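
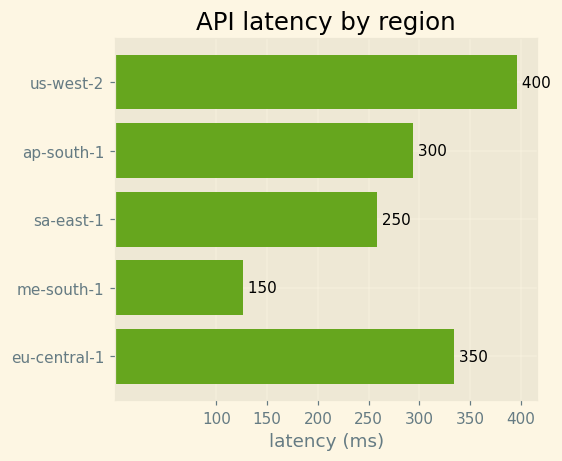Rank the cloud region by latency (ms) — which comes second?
eu-central-1

Top 3: us-west-2 ≈ 400, eu-central-1 ≈ 350, ap-south-1 ≈ 300.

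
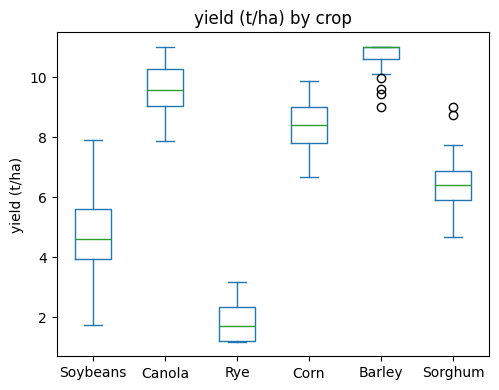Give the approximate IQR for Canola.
Q3 ≈ 10, Q1 ≈ 9; IQR ≈ 1.

≈ 1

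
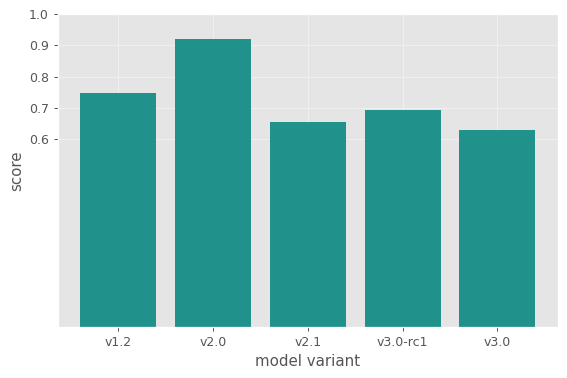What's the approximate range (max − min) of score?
Max v2.0 ≈ 0.9, min v3.0 ≈ 0.6; range ≈ 0.3.

≈ 0.3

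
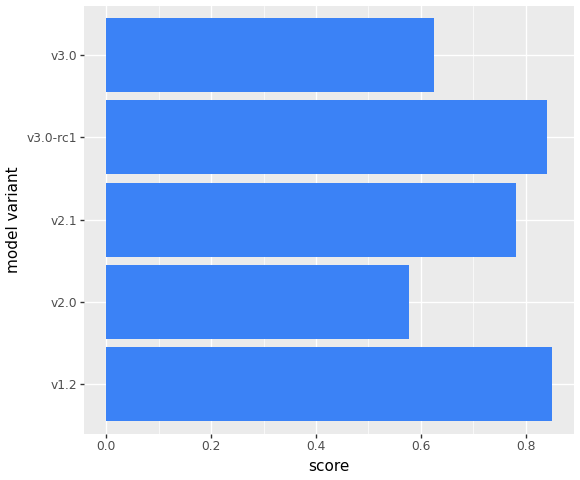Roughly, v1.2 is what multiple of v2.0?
v1.2 ≈ 0.8, v2.0 ≈ 0.6; 0.8/0.6 ≈ 1.33.

≈ 1.33×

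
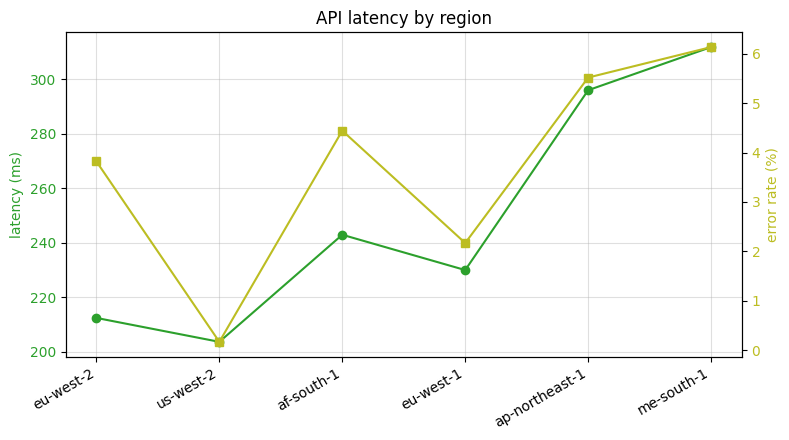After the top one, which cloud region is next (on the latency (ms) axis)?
Top 3 (on the latency (ms) axis): me-south-1 ≈ 310, ap-northeast-1 ≈ 300, af-south-1 ≈ 240.

ap-northeast-1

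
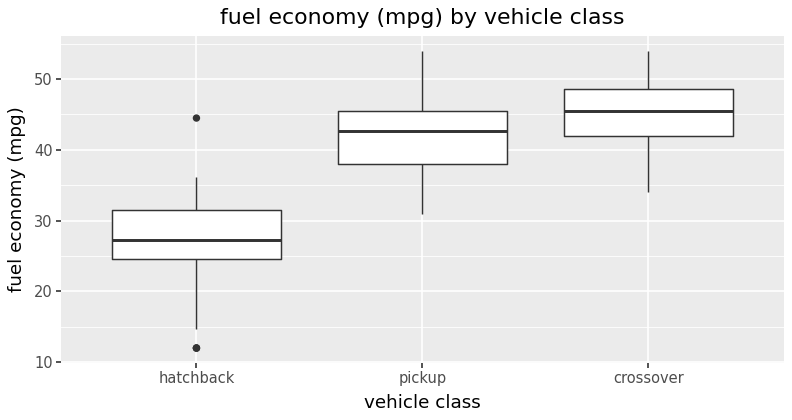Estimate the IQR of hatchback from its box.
≈ 8

Q3 ≈ 32, Q1 ≈ 24; IQR ≈ 8.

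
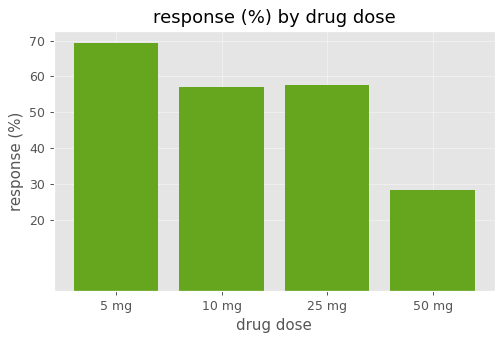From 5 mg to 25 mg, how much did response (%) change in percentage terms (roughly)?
5 mg ≈ 70, 25 mg ≈ 60; (60 − 70) / 70 ≈ -14.3%.

≈ -14.3%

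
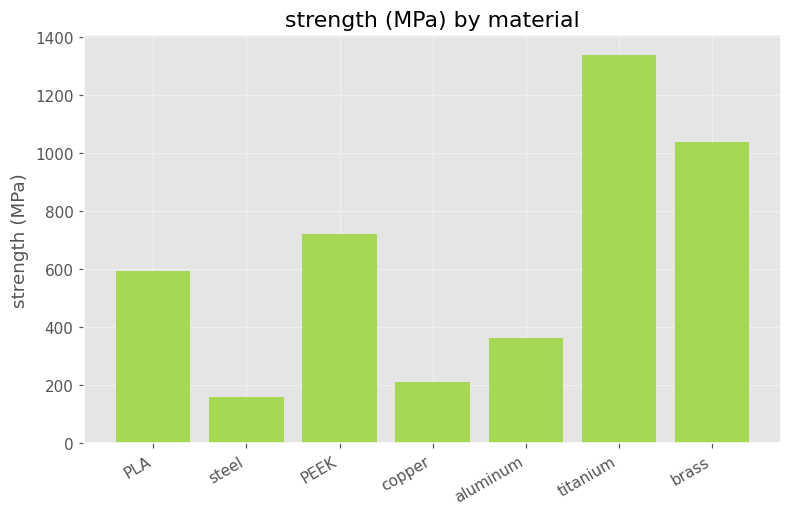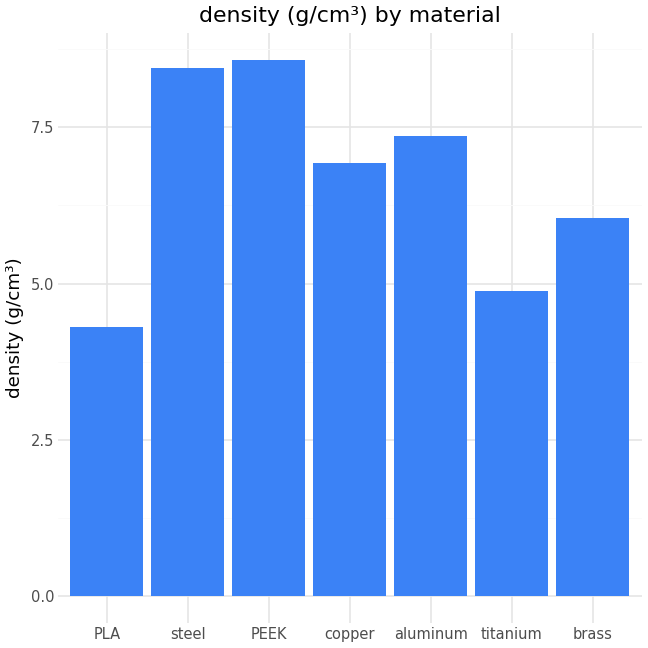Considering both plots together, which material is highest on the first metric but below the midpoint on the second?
titanium

Chart 2 median density (g/cm³) ≈ 7; below-median materials: PLA, titanium, brass. Among those, titanium has the highest strength (MPa) (≈ 1400).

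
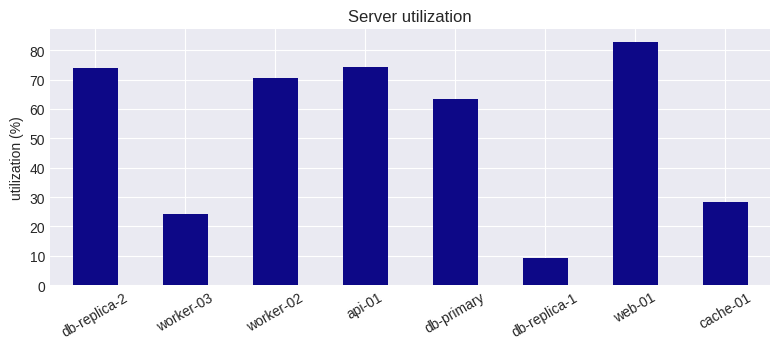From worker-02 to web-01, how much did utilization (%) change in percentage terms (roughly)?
≈ +14.3%

worker-02 ≈ 70, web-01 ≈ 80; (80 − 70) / 70 ≈ +14.3%.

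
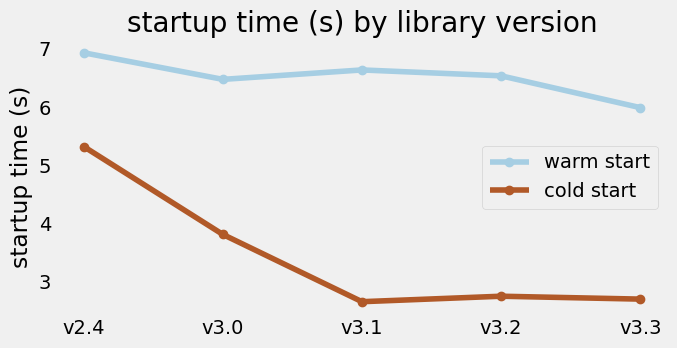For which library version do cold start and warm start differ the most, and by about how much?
v3.1, ≈ 4.0 s

v3.1: cold start ≈ 2.5, warm start ≈ 6.5 → gap ≈ 4.0. Next-largest (v3.2) is only ≈ 3.5.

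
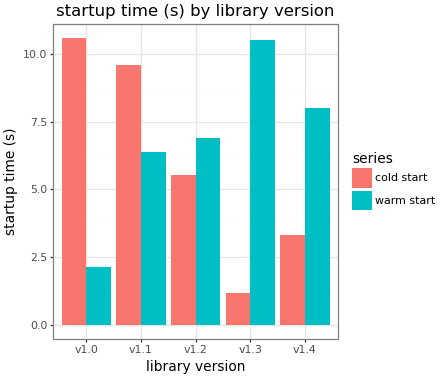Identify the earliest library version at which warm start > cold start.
v1.2

v1.1: warm start ≈ 6 vs cold start ≈ 10 (not yet); v1.2: warm start ≈ 7 vs cold start ≈ 6 (first crossover).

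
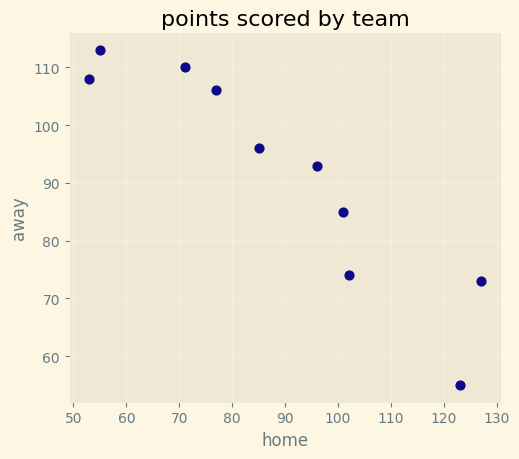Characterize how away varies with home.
negative, strong

Points are negatively correlated; strong (|r| ≈ 0.9).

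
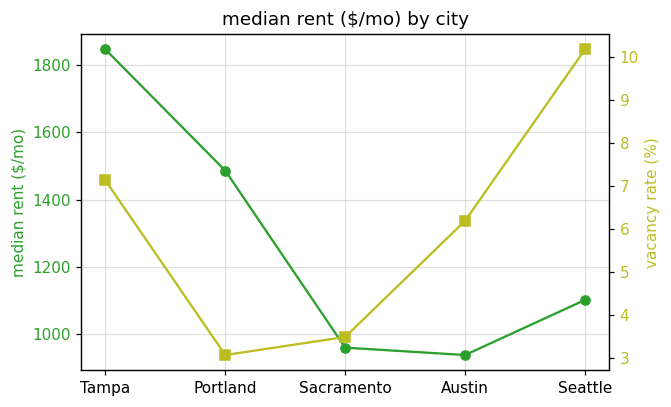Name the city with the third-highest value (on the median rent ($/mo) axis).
Seattle

Top 4 (on the median rent ($/mo) axis): Tampa ≈ 1800, Portland ≈ 1500, Seattle ≈ 1100, Sacramento ≈ 1000.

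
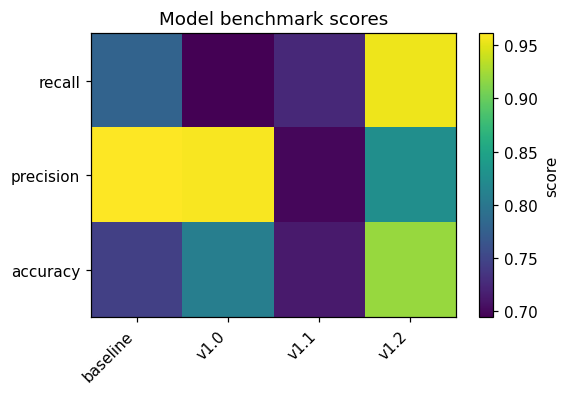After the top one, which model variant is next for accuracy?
Top 3 for accuracy: v1.2 ≈ 0.90, v1.0 ≈ 0.80, baseline ≈ 0.75.

v1.0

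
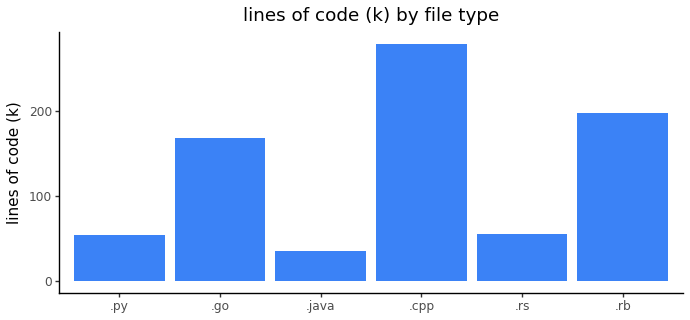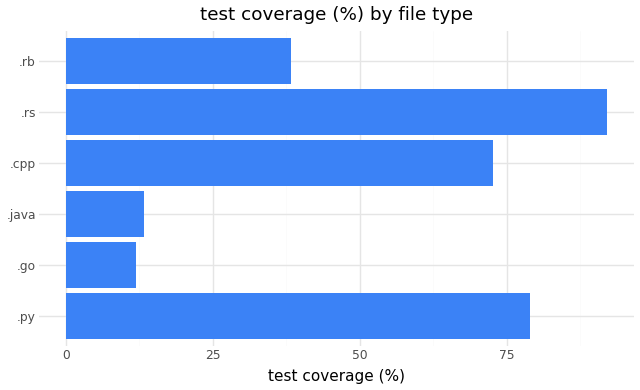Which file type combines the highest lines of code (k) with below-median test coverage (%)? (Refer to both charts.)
.rb

Chart 2 median test coverage (%) ≈ 60; below-median file types: .go, .java, .rb. Among those, .rb has the highest lines of code (k) (≈ 200).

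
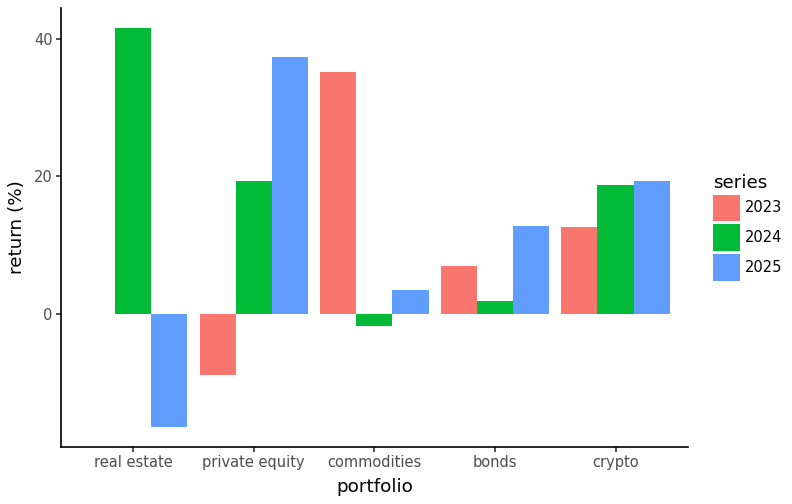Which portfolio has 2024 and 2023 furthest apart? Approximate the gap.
real estate: 2024 ≈ 40, 2023 ≈ 0 → gap ≈ 40. Next-largest (commodities) is only ≈ 35.

real estate, ≈ 40 %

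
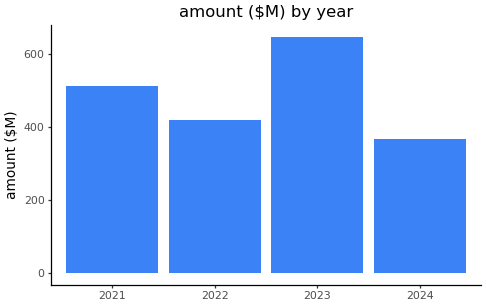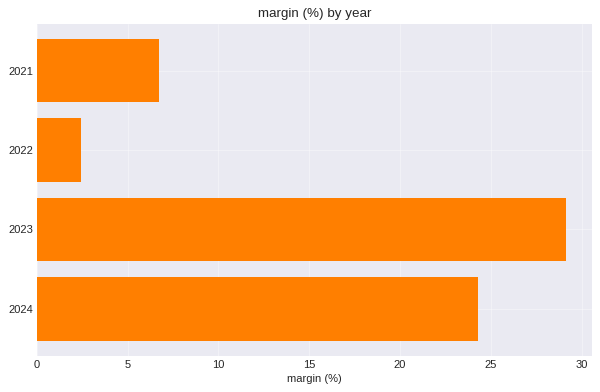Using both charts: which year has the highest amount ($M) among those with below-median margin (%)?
2021

Chart 2 median margin (%) ≈ 15; below-median years: 2021, 2022. Among those, 2021 has the highest amount ($M) (≈ 500).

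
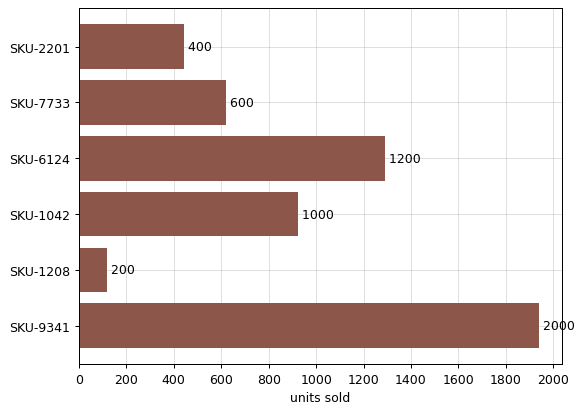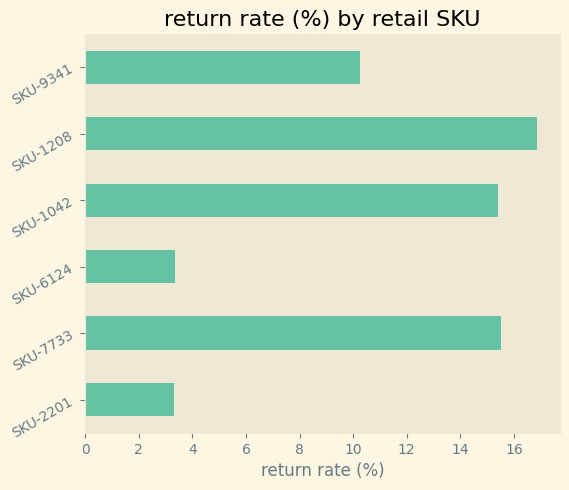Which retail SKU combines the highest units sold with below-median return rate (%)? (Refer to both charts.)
Chart 2 median return rate (%) ≈ 12; below-median retail SKUs: SKU-2201, SKU-6124, SKU-9341. Among those, SKU-9341 has the highest units sold (≈ 2000).

SKU-9341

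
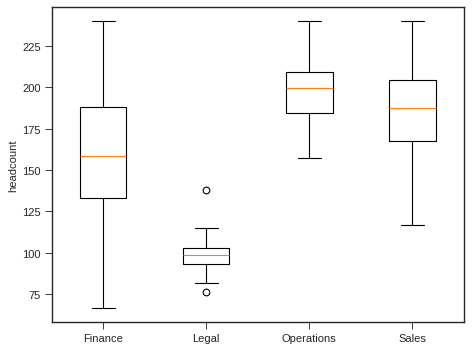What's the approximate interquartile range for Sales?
Q3 ≈ 200, Q1 ≈ 170; IQR ≈ 30.

≈ 30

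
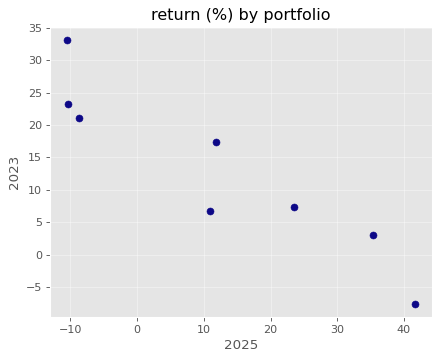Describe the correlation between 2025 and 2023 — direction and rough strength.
Points are negatively correlated; strong (|r| ≈ 0.9).

negative, strong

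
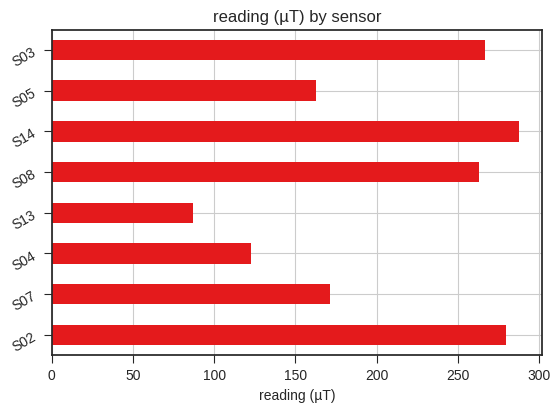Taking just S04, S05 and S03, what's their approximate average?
(125 + 175 + 275) / 3 ≈ 192.

≈ 192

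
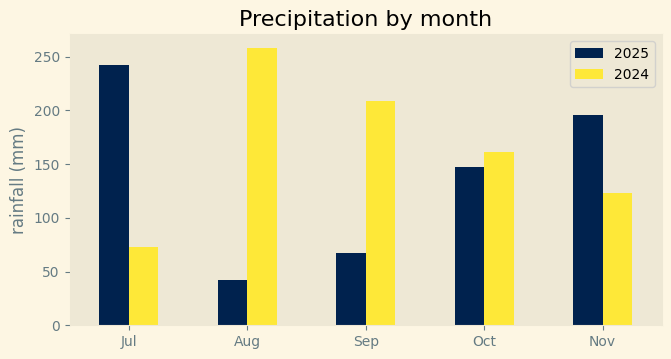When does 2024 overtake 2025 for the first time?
Jul: 2024 ≈ 75 vs 2025 ≈ 250 (not yet); Aug: 2024 ≈ 250 vs 2025 ≈ 50 (first crossover).

Aug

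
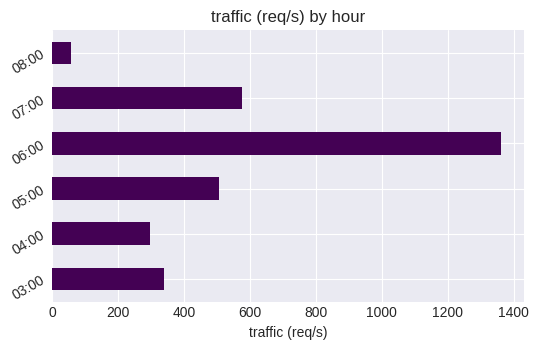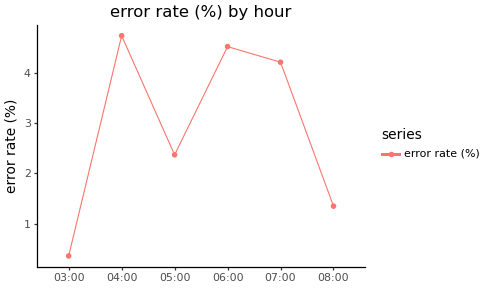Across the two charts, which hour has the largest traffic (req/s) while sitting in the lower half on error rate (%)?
05:00

Chart 2 median error rate (%) ≈ 3.5; below-median hours: 03:00, 05:00, 08:00. Among those, 05:00 has the highest traffic (req/s) (≈ 600).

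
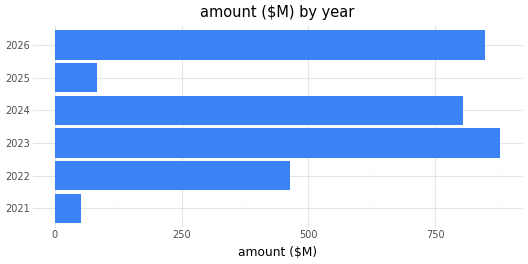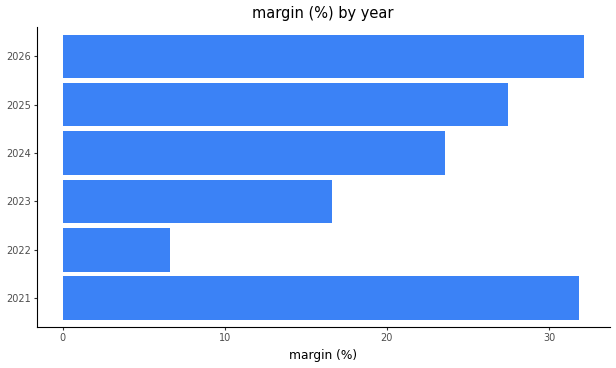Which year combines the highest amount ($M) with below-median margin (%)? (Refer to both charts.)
Chart 2 median margin (%) ≈ 25; below-median years: 2022, 2023, 2024. Among those, 2023 has the highest amount ($M) (≈ 900).

2023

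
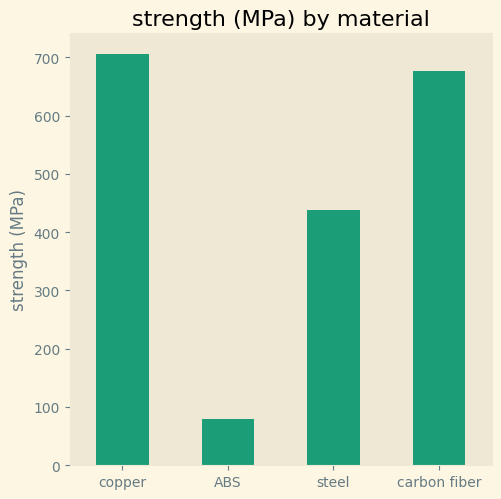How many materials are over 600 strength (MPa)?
Above 600: copper, carbon fiber.

2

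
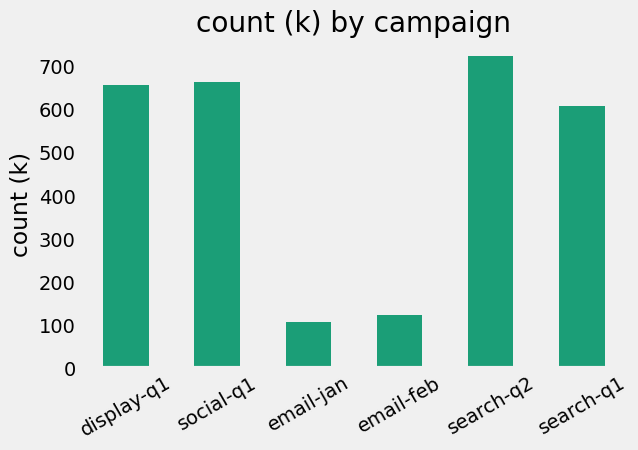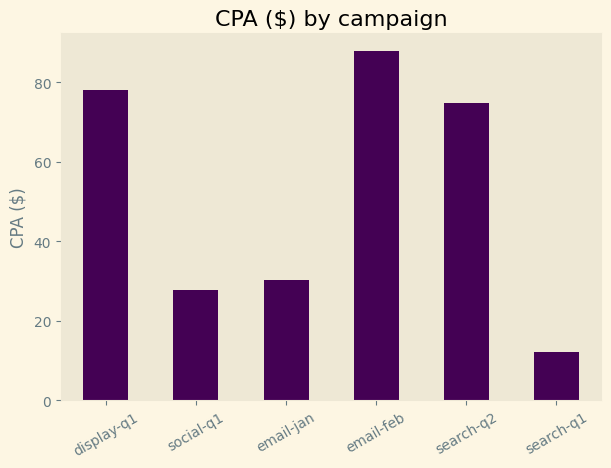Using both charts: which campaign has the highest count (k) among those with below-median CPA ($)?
social-q1

Chart 2 median CPA ($) ≈ 50; below-median campaigns: social-q1, email-jan, search-q1. Among those, social-q1 has the highest count (k) (≈ 700).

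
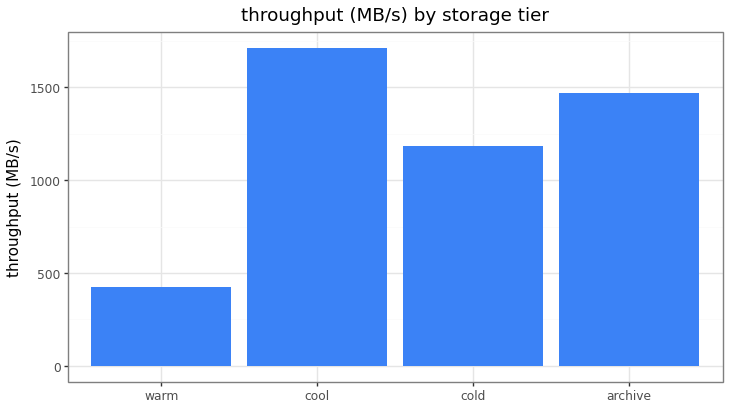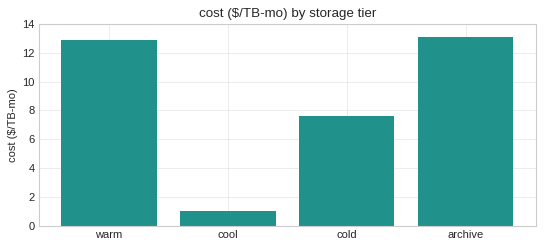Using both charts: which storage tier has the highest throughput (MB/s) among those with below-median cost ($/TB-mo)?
Chart 2 median cost ($/TB-mo) ≈ 10; below-median storage tiers: cool, cold. Among those, cool has the highest throughput (MB/s) (≈ 1800).

cool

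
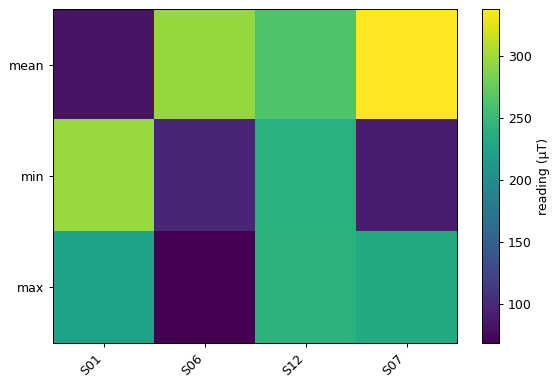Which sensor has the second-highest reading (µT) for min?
Top 3 for min: S01 ≈ 300, S12 ≈ 250, S06 ≈ 100.

S12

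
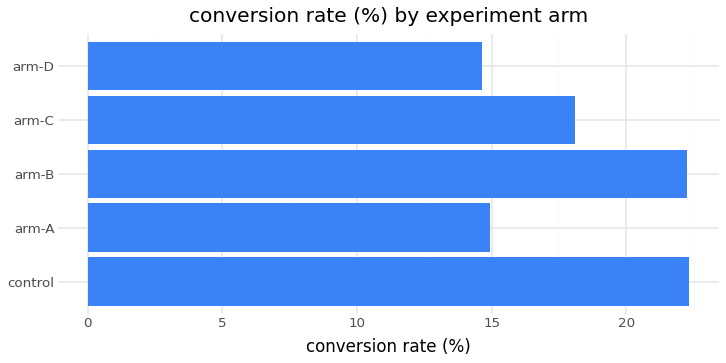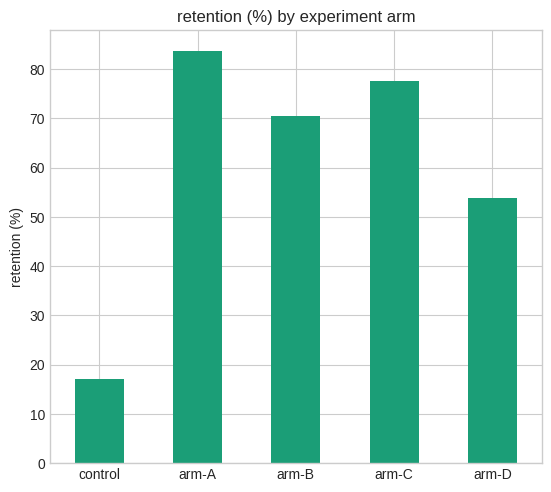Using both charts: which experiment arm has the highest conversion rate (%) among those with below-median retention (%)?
control

Chart 2 median retention (%) ≈ 70; below-median experiment arms: control, arm-D. Among those, control has the highest conversion rate (%) (≈ 20).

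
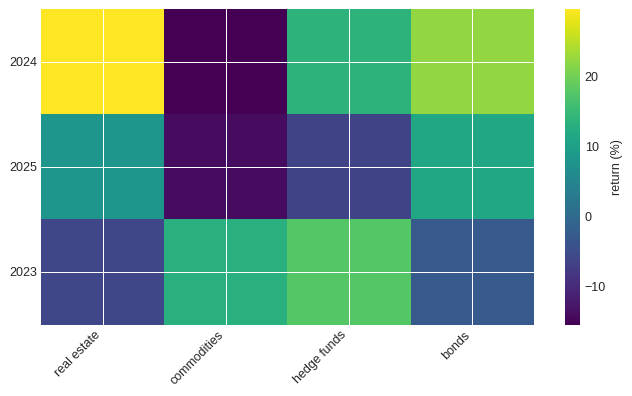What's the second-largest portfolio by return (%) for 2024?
Top 3 for 2024: real estate ≈ 30, bonds ≈ 20, hedge funds ≈ 15.

bonds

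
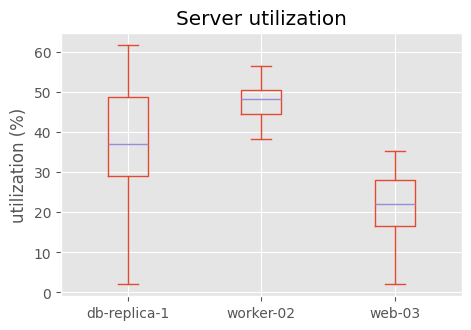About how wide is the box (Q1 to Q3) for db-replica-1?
Q3 ≈ 50, Q1 ≈ 30; IQR ≈ 20.

≈ 20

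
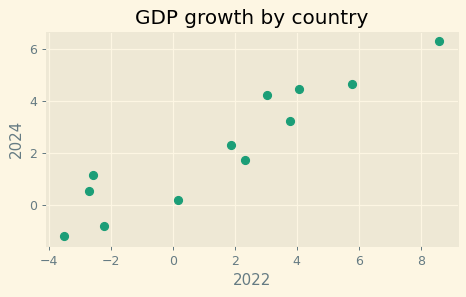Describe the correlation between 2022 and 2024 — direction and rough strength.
Points are positively correlated; strong (|r| ≈ 0.9).

positive, strong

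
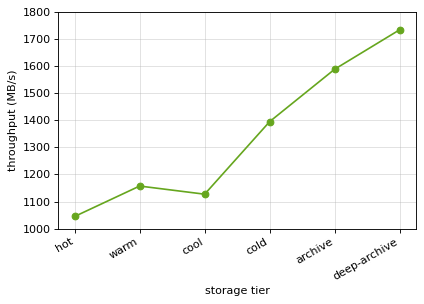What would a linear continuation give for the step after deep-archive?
≈ 1850

Last three: 1400, 1600, 1700 → slope ≈ 150/step → next ≈ 1850.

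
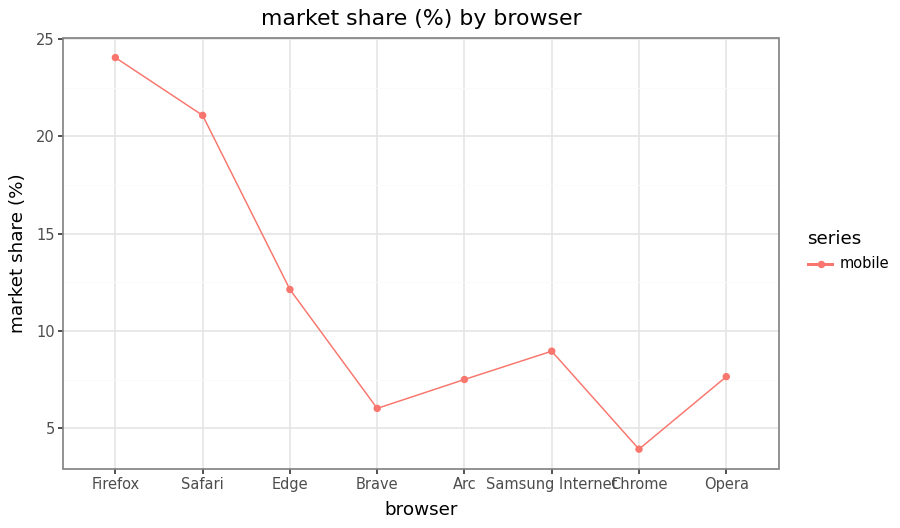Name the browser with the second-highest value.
Top 3: Firefox ≈ 24, Safari ≈ 22, Edge ≈ 12.

Safari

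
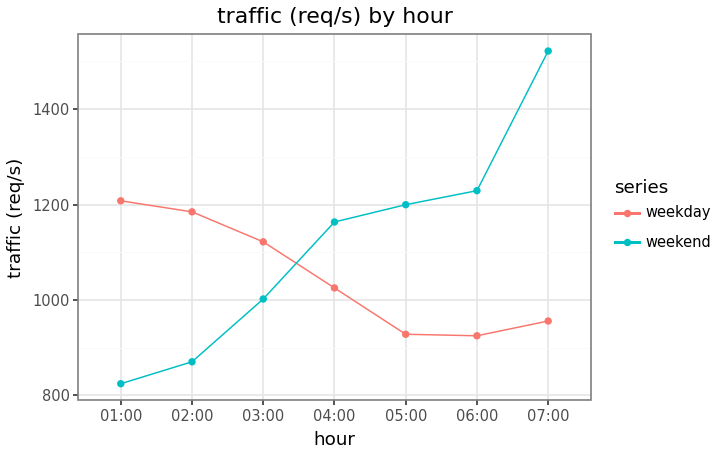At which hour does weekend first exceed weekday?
03:00: weekend ≈ 1000 vs weekday ≈ 1100 (not yet); 04:00: weekend ≈ 1200 vs weekday ≈ 1000 (first crossover).

04:00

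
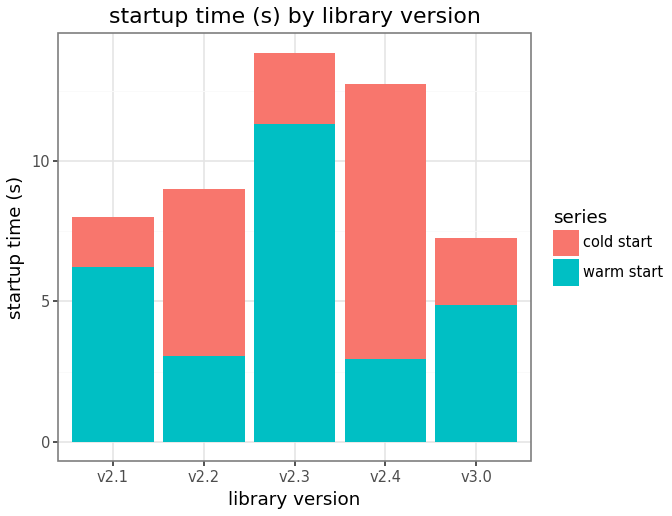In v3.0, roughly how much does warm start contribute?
warm start top ≈ 4, bottom ≈ 0; segment ≈ 4.

≈ 4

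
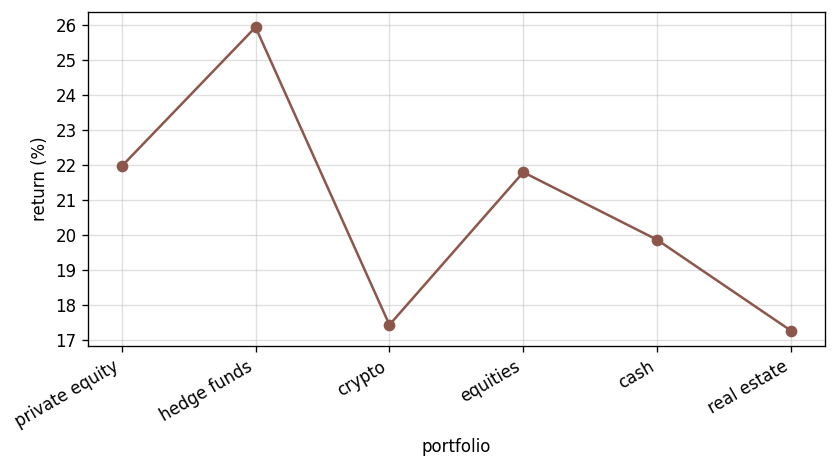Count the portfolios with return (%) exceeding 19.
4

Above 19: private equity, hedge funds, equities, cash.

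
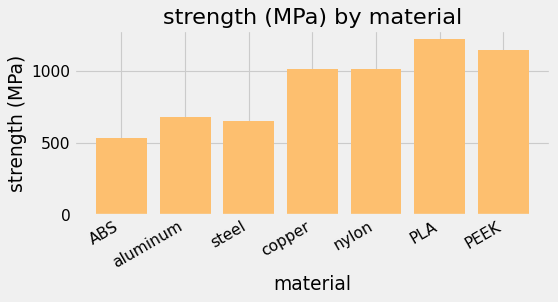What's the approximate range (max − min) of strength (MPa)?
Max PLA ≈ 1200, min ABS ≈ 600; range ≈ 600.

≈ 600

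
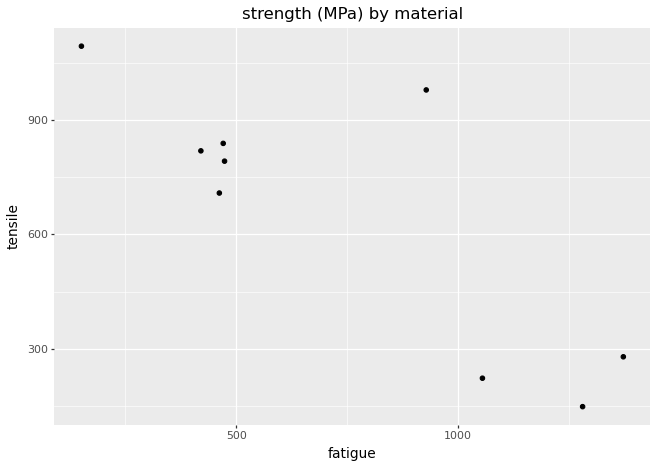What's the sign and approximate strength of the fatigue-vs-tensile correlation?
Points are negatively correlated; strong (|r| ≈ 0.8).

negative, strong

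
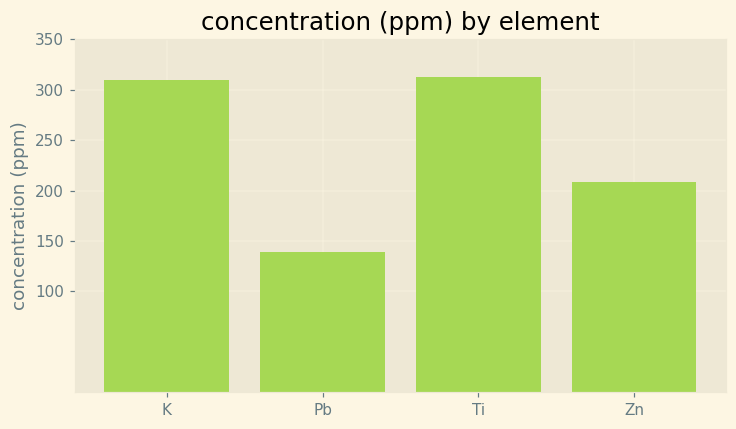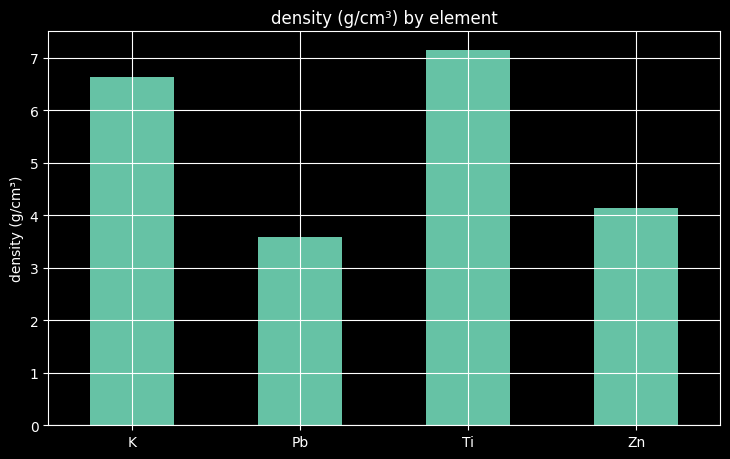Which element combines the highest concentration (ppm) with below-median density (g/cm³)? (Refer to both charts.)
Zn

Chart 2 median density (g/cm³) ≈ 5; below-median elements: Pb, Zn. Among those, Zn has the highest concentration (ppm) (≈ 200).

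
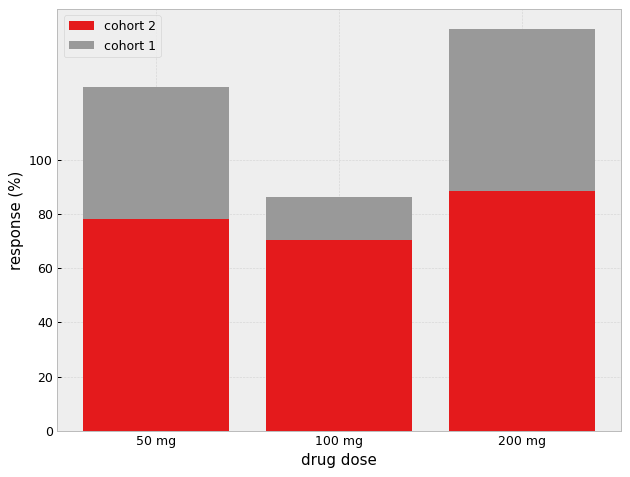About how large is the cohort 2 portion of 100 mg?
cohort 2 top ≈ 80, bottom ≈ 0; segment ≈ 80.

≈ 80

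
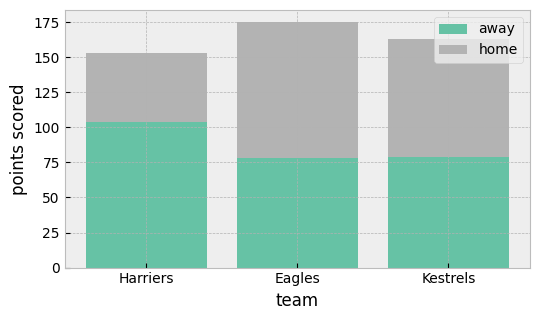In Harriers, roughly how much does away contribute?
≈ 100

away top ≈ 100, bottom ≈ 0; segment ≈ 100.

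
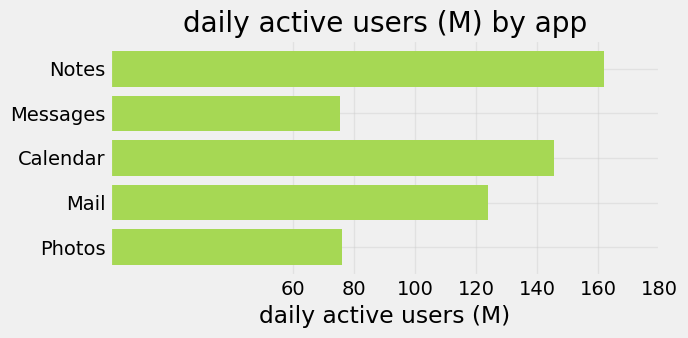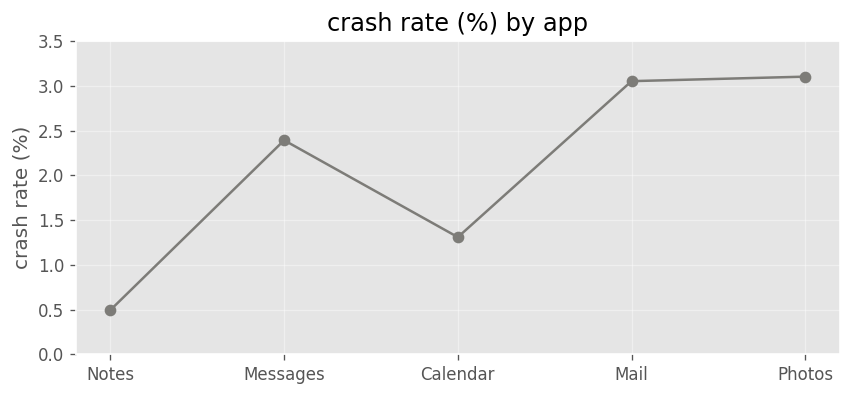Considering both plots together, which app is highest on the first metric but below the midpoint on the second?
Notes

Chart 2 median crash rate (%) ≈ 2.5; below-median apps: Notes, Calendar. Among those, Notes has the highest daily active users (M) (≈ 160).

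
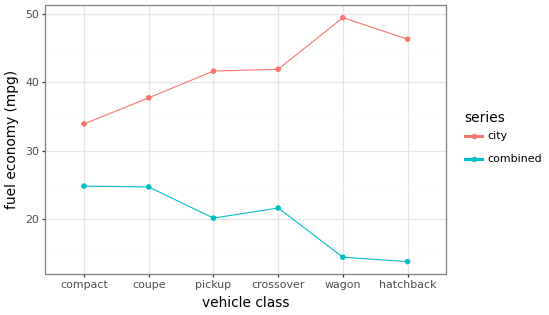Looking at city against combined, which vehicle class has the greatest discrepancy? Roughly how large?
wagon: city ≈ 50, combined ≈ 15 → gap ≈ 35. Next-largest (hatchback) is only ≈ 30.

wagon, ≈ 35 mpg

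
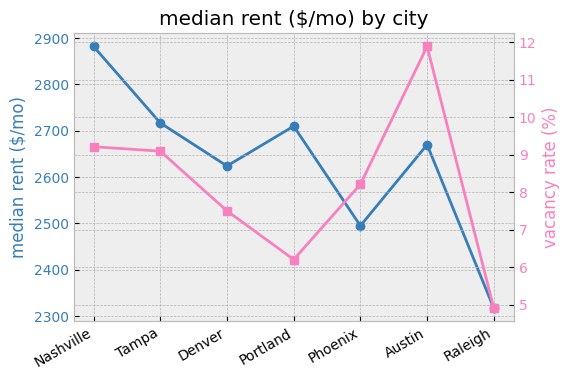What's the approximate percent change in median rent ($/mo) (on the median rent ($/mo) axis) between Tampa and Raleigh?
Tampa ≈ 2700, Raleigh ≈ 2300; (2300 − 2700) / 2700 ≈ -14.8%.

≈ -14.8%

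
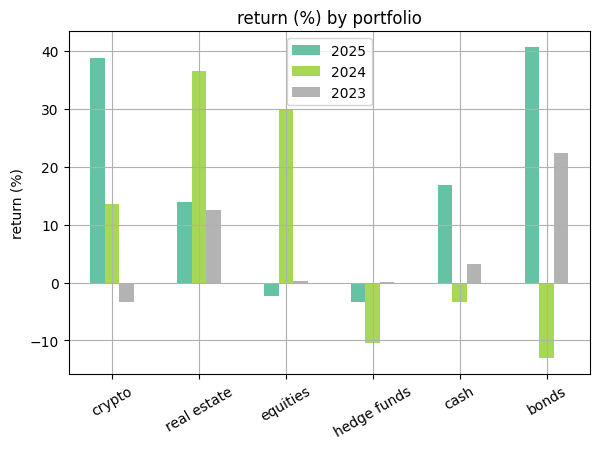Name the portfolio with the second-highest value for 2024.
Top 3 for 2024: real estate ≈ 35, equities ≈ 30, crypto ≈ 15.

equities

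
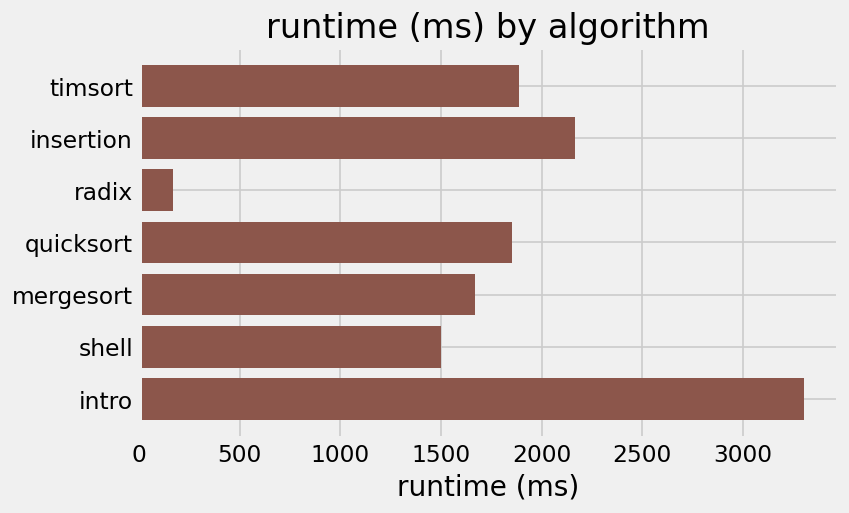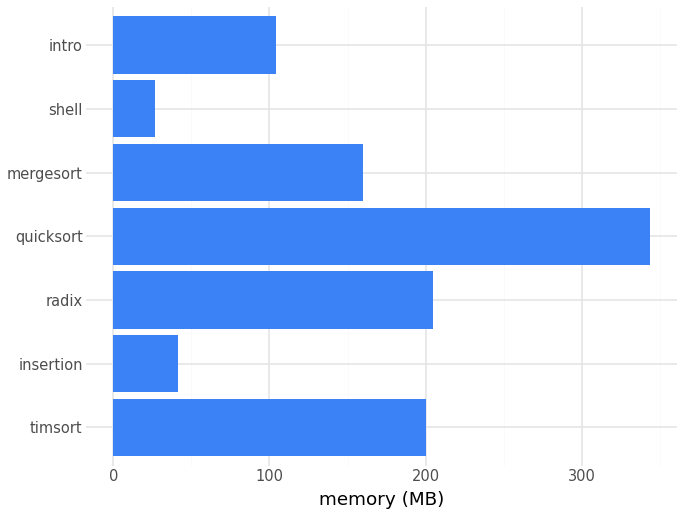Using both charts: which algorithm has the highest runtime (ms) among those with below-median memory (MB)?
Chart 2 median memory (MB) ≈ 150; below-median algorithms: insertion, shell, intro. Among those, intro has the highest runtime (ms) (≈ 3500).

intro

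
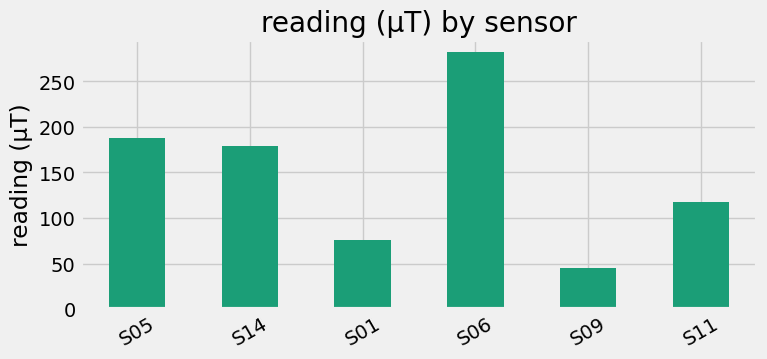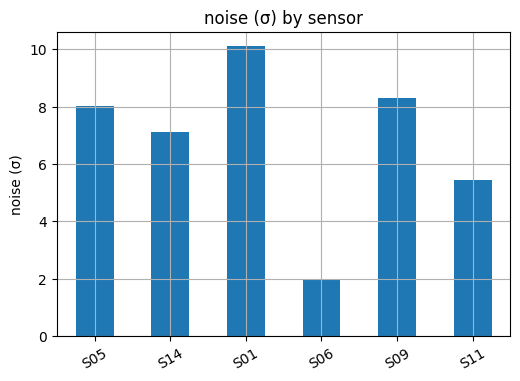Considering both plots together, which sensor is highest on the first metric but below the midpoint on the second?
Chart 2 median noise (σ) ≈ 8; below-median sensors: S14, S06, S11. Among those, S06 has the highest reading (µT) (≈ 300).

S06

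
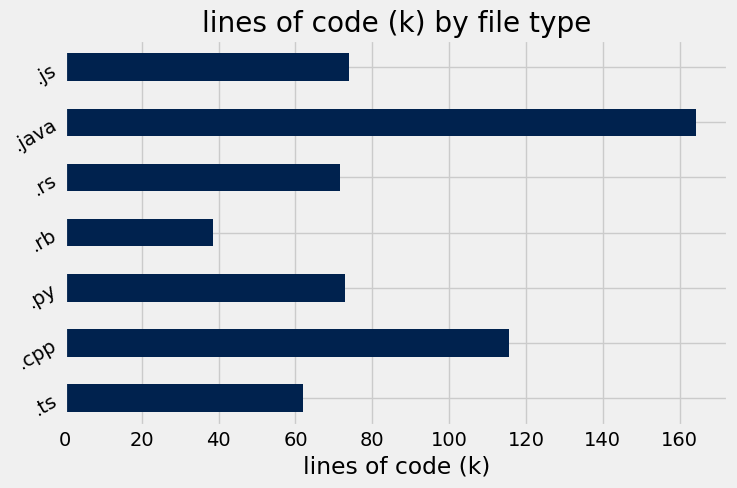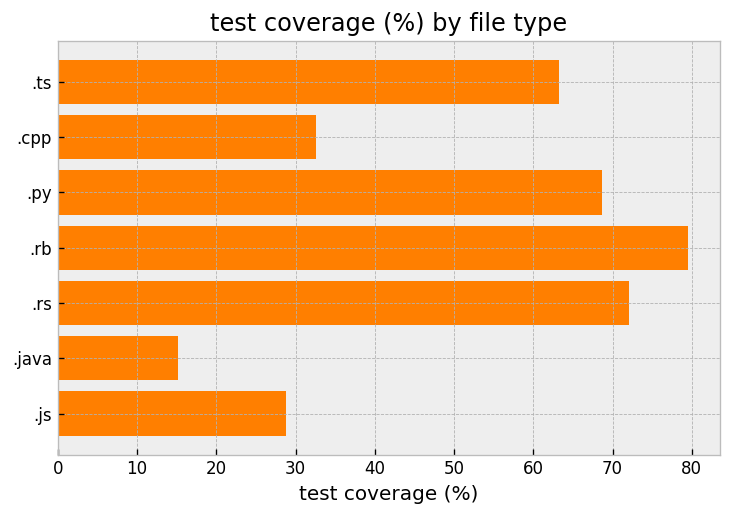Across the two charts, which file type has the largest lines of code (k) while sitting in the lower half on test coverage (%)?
.java

Chart 2 median test coverage (%) ≈ 60; below-median file types: .cpp, .java, .js. Among those, .java has the highest lines of code (k) (≈ 160).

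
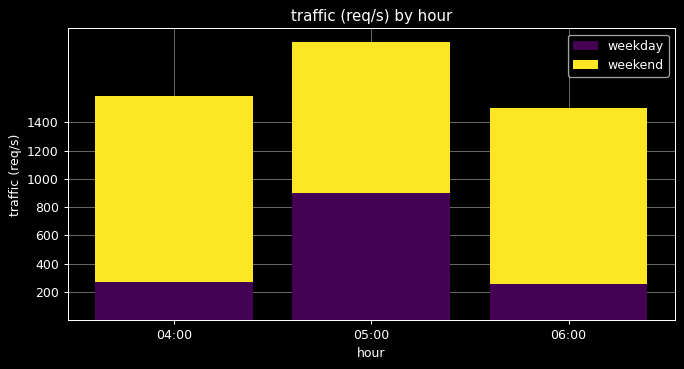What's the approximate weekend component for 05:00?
weekend top ≈ 2000, bottom ≈ 1000; segment ≈ 1000.

≈ 1000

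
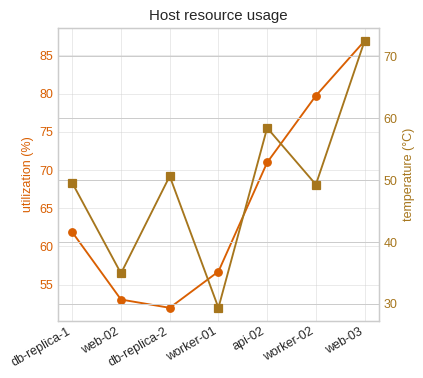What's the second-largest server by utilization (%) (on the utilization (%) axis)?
worker-02

Top 3 (on the utilization (%) axis): web-03 ≈ 85, worker-02 ≈ 80, api-02 ≈ 70.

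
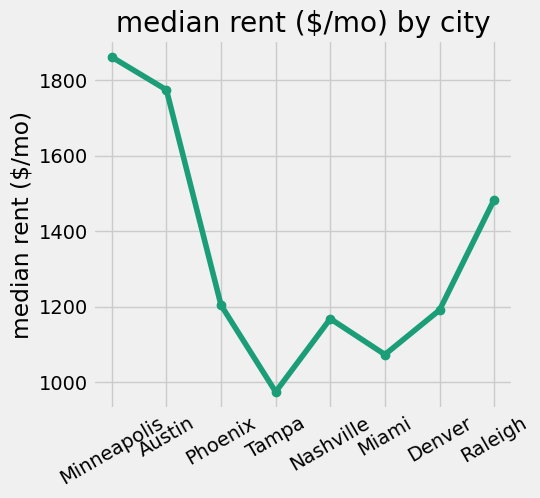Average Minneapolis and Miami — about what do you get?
(1900 + 1100) / 2 ≈ 1500.

≈ 1500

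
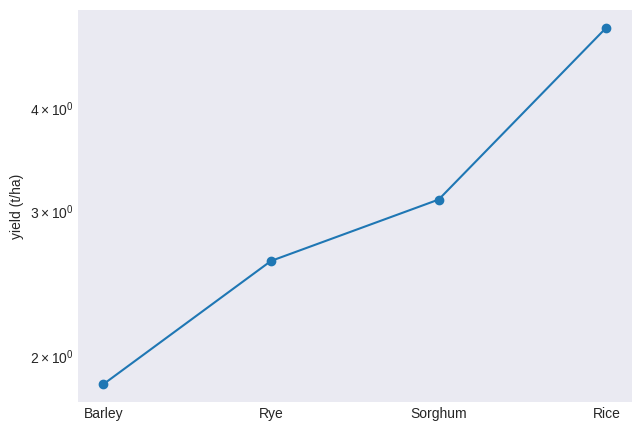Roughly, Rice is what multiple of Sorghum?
Rice ≈ 5.0, Sorghum ≈ 3.0; 5.0/3.0 ≈ 1.67.

≈ 1.67×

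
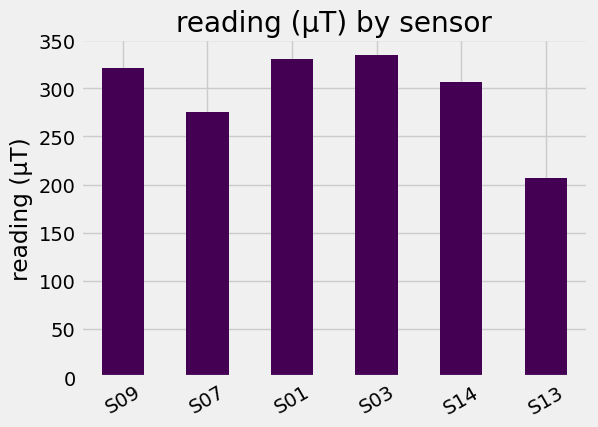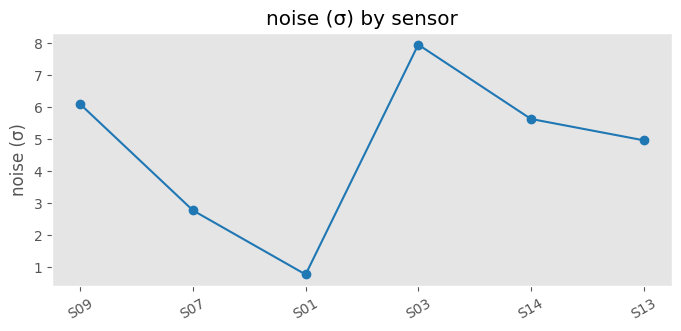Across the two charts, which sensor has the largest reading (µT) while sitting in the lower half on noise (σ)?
S01

Chart 2 median noise (σ) ≈ 5; below-median sensors: S07, S01, S13. Among those, S01 has the highest reading (µT) (≈ 350).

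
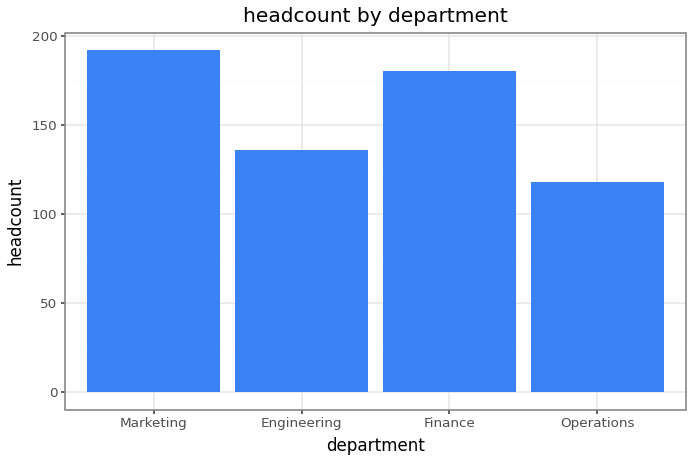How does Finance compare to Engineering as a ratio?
≈ 1.29×

Finance ≈ 180, Engineering ≈ 140; 180/140 ≈ 1.29.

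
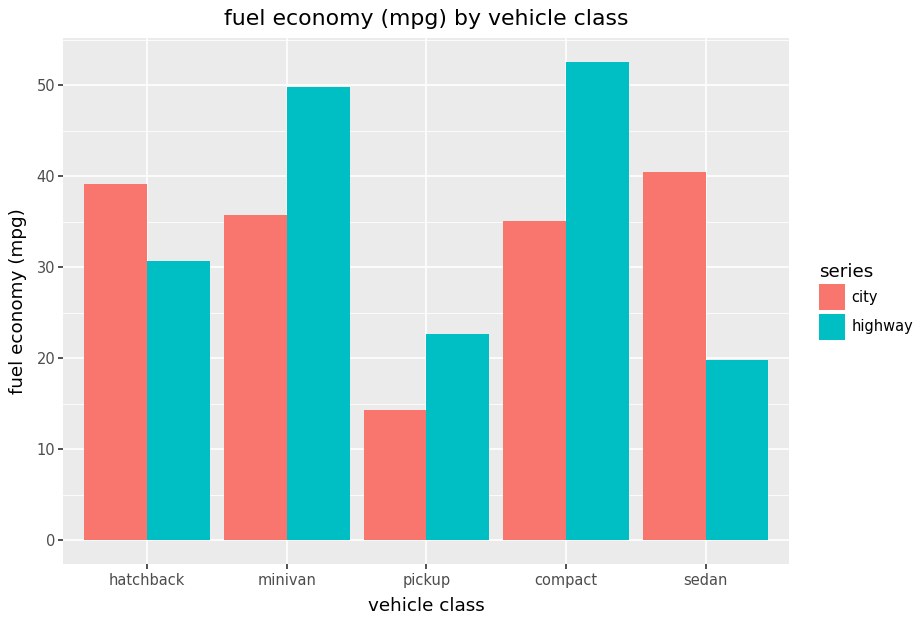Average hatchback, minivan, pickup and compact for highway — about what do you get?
(30 + 50 + 25 + 50) / 4 ≈ 39.

≈ 39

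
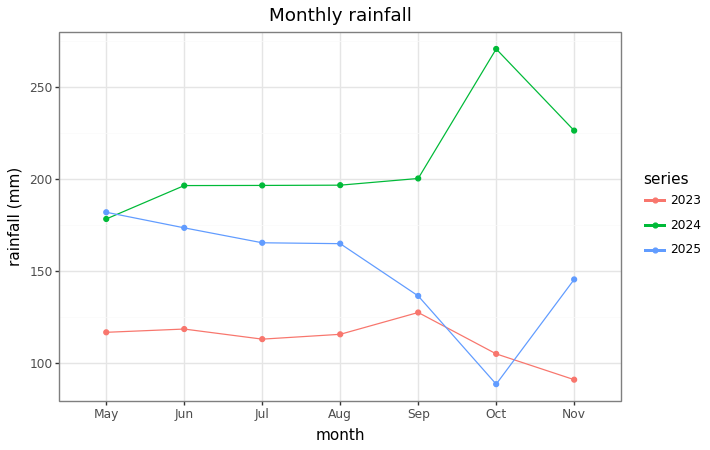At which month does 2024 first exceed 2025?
Jun

May: 2024 ≈ 180 vs 2025 ≈ 180 (not yet); Jun: 2024 ≈ 200 vs 2025 ≈ 180 (first crossover).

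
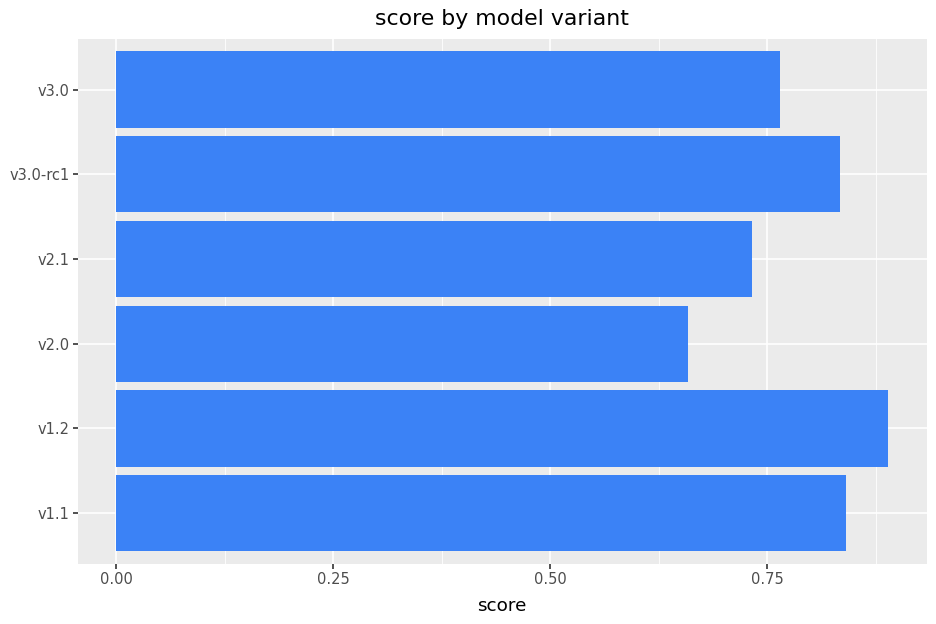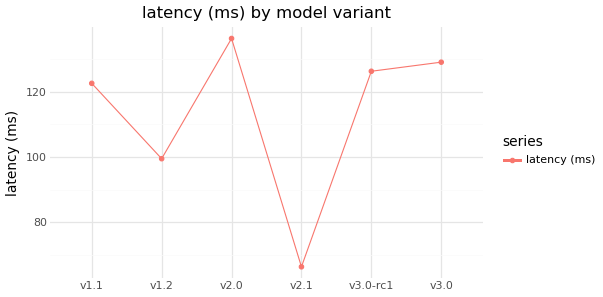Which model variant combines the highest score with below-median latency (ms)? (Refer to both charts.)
Chart 2 median latency (ms) ≈ 120; below-median model variants: v1.1, v1.2, v2.1. Among those, v1.2 has the highest score (≈ 0.9).

v1.2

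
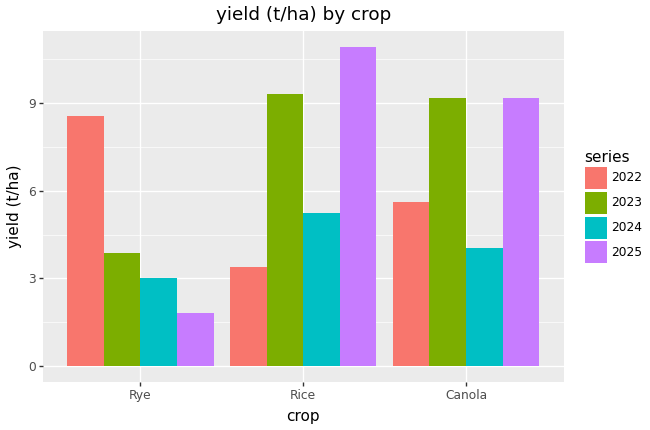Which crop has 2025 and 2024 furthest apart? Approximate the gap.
Rice: 2025 ≈ 11, 2024 ≈ 5 → gap ≈ 6. Next-largest (Canola) is only ≈ 5.

Rice, ≈ 6 t/ha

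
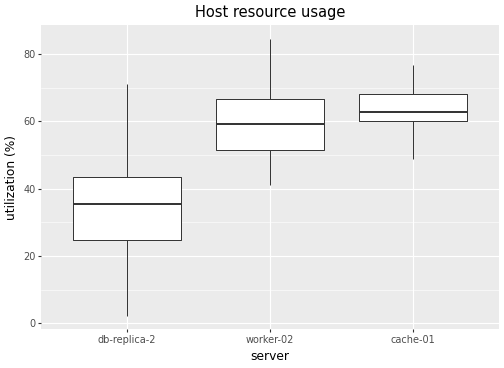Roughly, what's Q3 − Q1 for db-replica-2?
Q3 ≈ 45, Q1 ≈ 25; IQR ≈ 20.

≈ 20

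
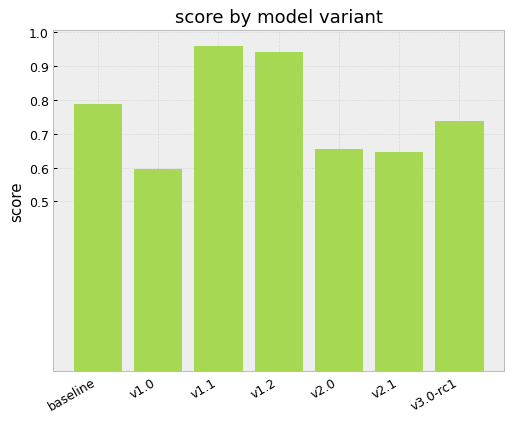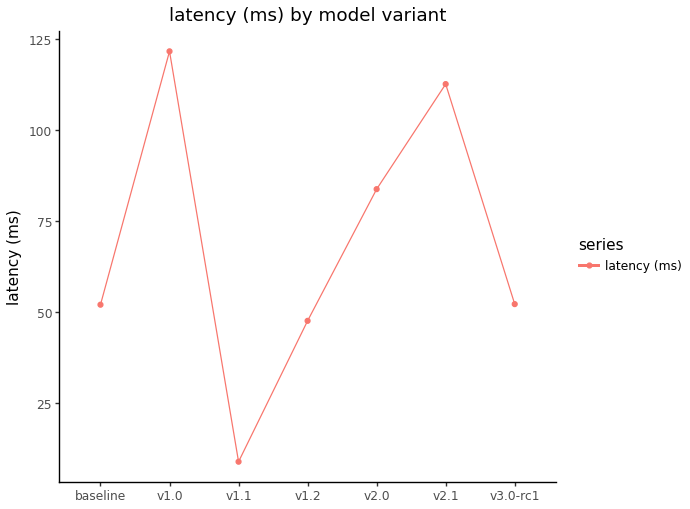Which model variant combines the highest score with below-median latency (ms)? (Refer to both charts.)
v1.1

Chart 2 median latency (ms) ≈ 60; below-median model variants: baseline, v1.1, v1.2. Among those, v1.1 has the highest score (≈ 1).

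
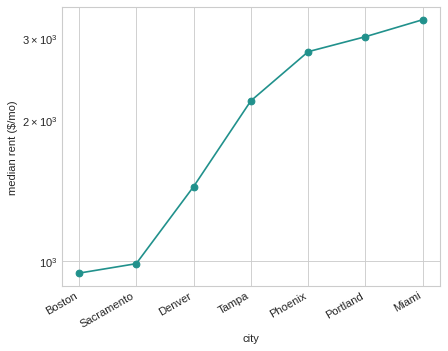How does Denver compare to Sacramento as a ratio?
≈ 1.4×

Denver ≈ 1400, Sacramento ≈ 1000; 1400/1000 ≈ 1.4.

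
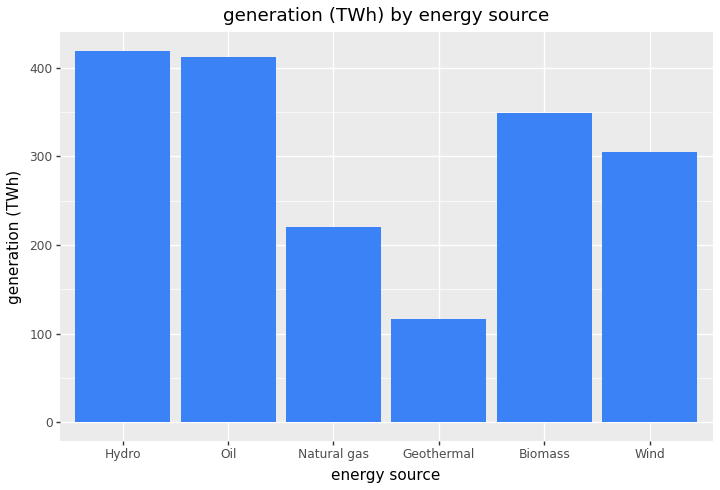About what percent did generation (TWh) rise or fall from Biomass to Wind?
Biomass ≈ 350, Wind ≈ 300; (300 − 350) / 350 ≈ -14.3%.

≈ -14.3%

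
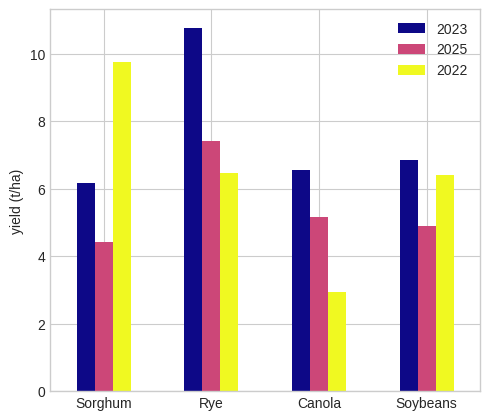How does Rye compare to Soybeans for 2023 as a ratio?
≈ 1.57×

Rye ≈ 11, Soybeans ≈ 7; 11/7 ≈ 1.57.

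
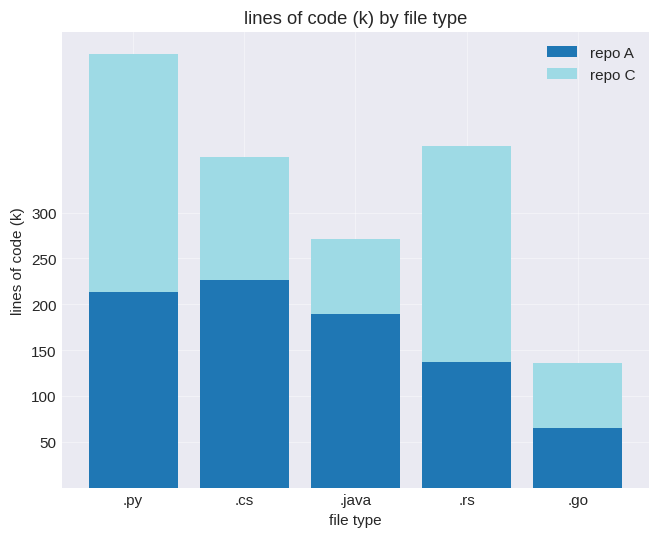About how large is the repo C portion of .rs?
repo C top ≈ 350, bottom ≈ 150; segment ≈ 200.

≈ 200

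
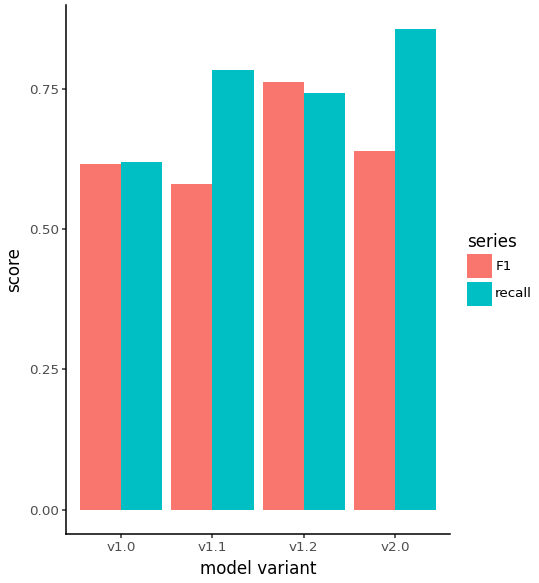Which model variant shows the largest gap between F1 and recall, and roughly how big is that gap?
v2.0, ≈ 0.3

v2.0: F1 ≈ 0.6, recall ≈ 0.9 → gap ≈ 0.3. Next-largest (v1.1) is only ≈ 0.2.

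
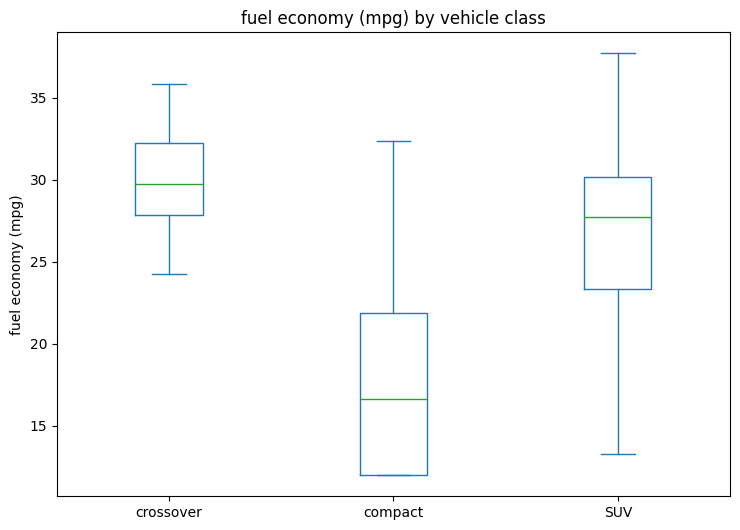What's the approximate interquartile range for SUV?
≈ 6

Q3 ≈ 30, Q1 ≈ 24; IQR ≈ 6.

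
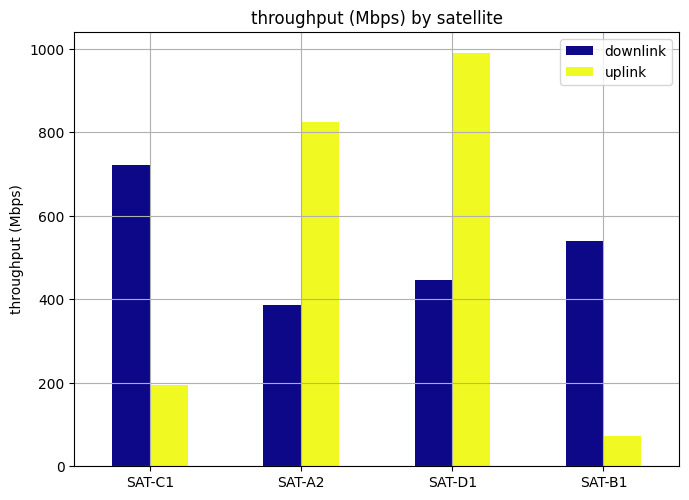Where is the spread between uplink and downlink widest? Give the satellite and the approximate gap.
SAT-D1, ≈ 600 Mbps

SAT-D1: uplink ≈ 1000, downlink ≈ 400 → gap ≈ 600. Next-largest (SAT-C1) is only ≈ 500.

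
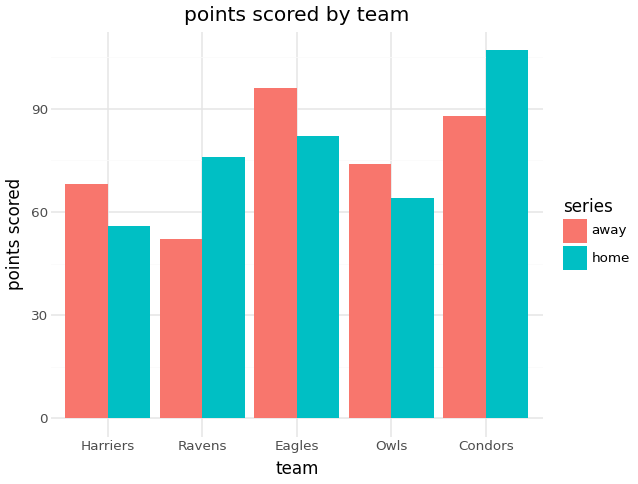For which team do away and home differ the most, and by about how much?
Ravens: away ≈ 50, home ≈ 80 → gap ≈ 30. Next-largest (Condors) is only ≈ 20.

Ravens, ≈ 30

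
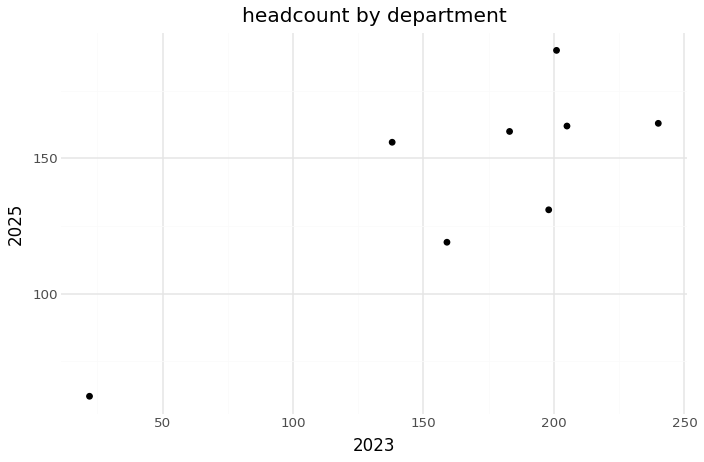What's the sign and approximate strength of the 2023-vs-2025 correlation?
Points are positively correlated; strong (|r| ≈ 0.8).

positive, strong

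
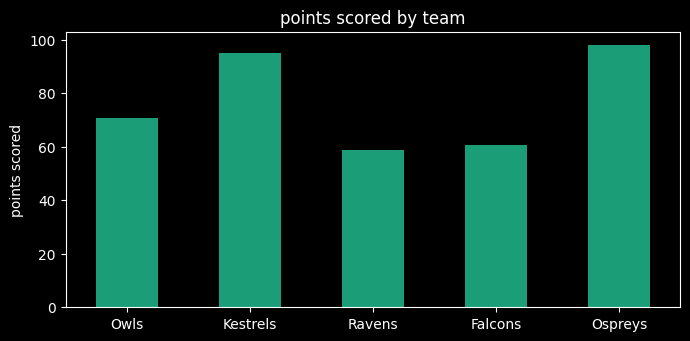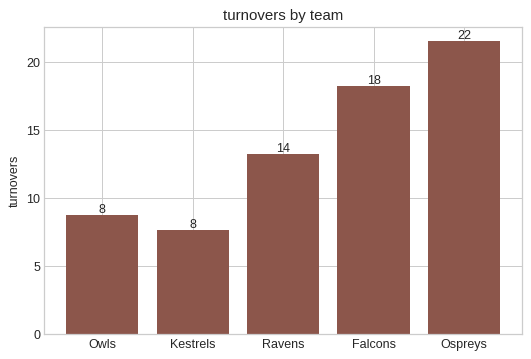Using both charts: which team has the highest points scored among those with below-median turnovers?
Chart 2 median turnovers ≈ 14; below-median teams: Owls, Kestrels. Among those, Kestrels has the highest points scored (≈ 90).

Kestrels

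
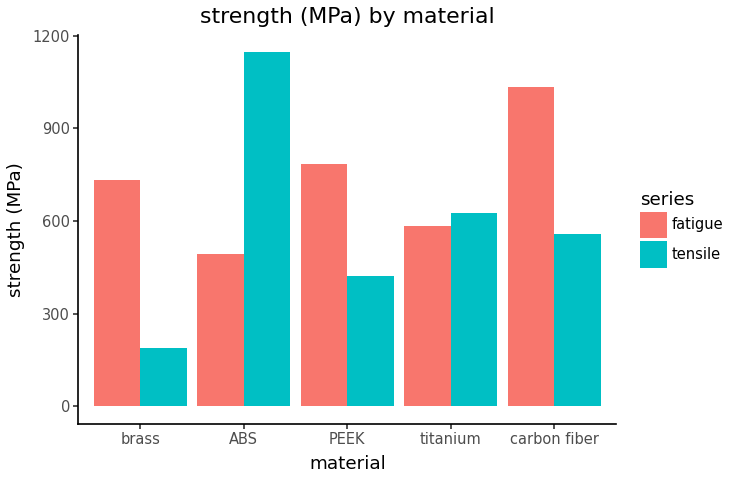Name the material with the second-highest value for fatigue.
PEEK

Top 3 for fatigue: carbon fiber ≈ 1000, PEEK ≈ 800, brass ≈ 700.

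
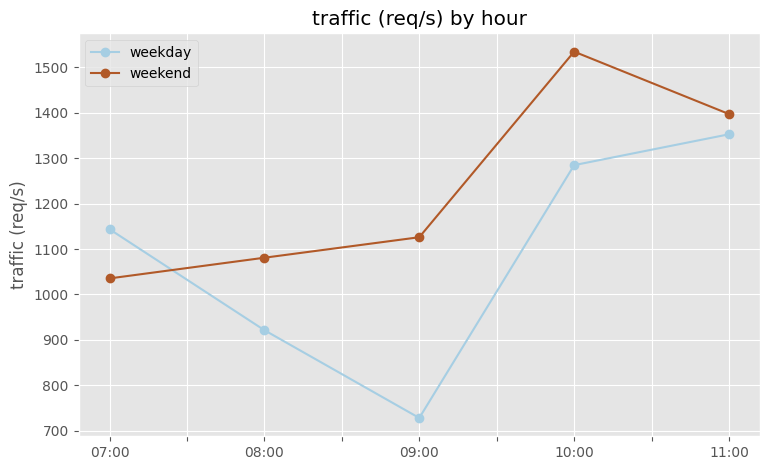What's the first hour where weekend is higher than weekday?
07:00: weekend ≈ 1000 vs weekday ≈ 1100 (not yet); 08:00: weekend ≈ 1100 vs weekday ≈ 900 (first crossover).

08:00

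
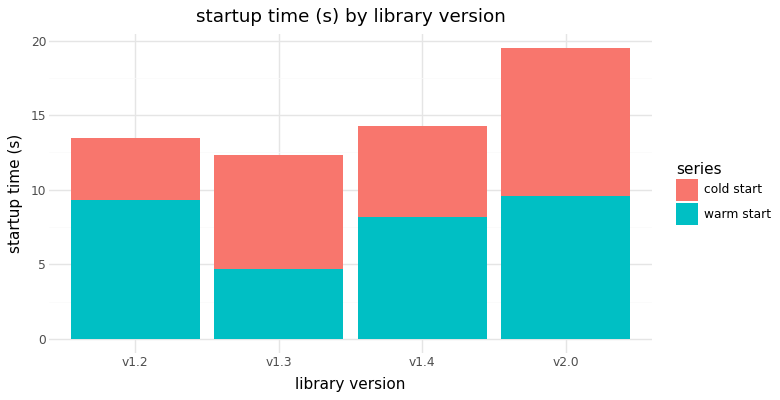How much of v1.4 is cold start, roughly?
≈ 6

cold start top ≈ 14, bottom ≈ 8; segment ≈ 6.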